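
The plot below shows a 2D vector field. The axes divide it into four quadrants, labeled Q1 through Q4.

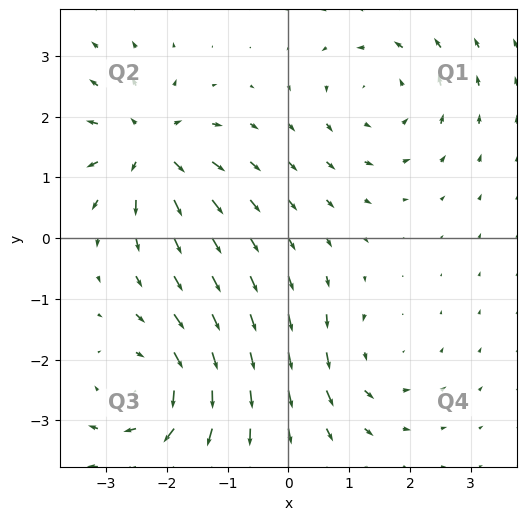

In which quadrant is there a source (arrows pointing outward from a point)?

Q2

The source sits at approximately (-2.3, 1.5), which lies in quadrant Q2. The divergence there is about +5, positive as expected for a source.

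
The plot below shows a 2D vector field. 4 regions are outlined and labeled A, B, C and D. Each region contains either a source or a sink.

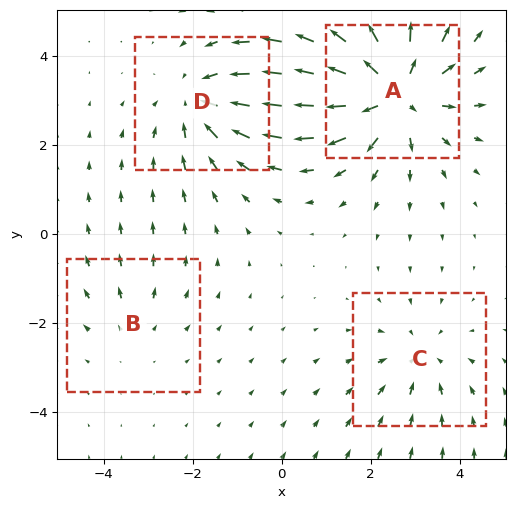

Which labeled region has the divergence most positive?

Divergence at each region's feature centre — A: about +6, B: about +2, C: about -3, D: about -4. Region A is most positive.

A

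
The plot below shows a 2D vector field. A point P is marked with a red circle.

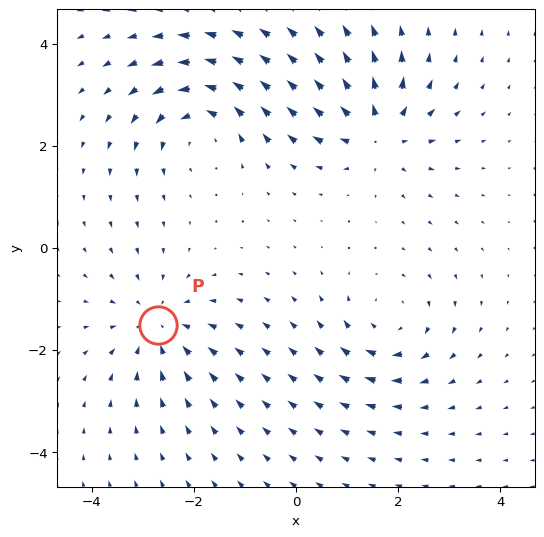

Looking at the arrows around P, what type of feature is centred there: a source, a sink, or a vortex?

sink

At P (-2.7, -1.5) the arrows converge inward. Divergence about -4, curl ≈0 — negative divergence with near-zero curl is a sink.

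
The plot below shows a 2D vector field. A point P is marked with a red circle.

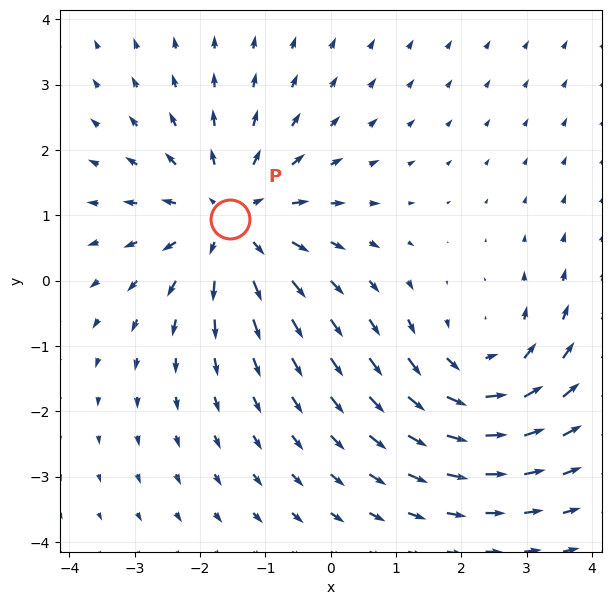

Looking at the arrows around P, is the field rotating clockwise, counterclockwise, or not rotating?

Near P at (-1.5, 0.9) the arrows show no circulation. The curl there is ≈0.

not rotating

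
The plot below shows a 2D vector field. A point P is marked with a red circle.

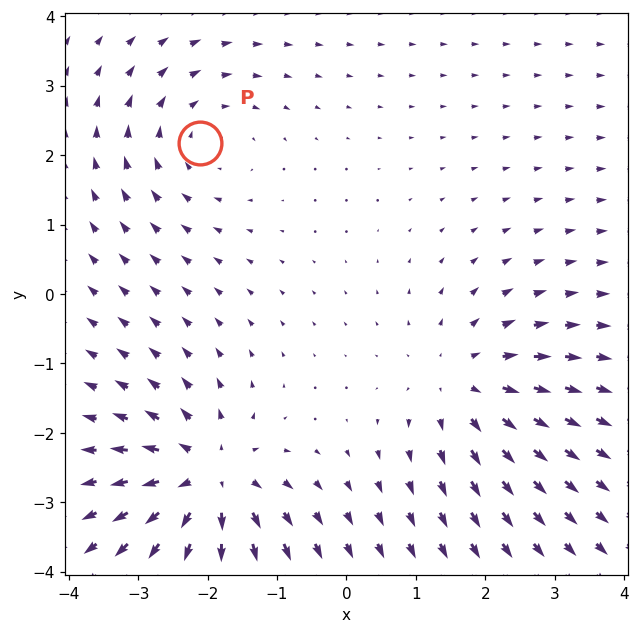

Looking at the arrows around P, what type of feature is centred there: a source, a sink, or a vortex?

vortex

At P (-2.1, 2.2) the arrows circulate clockwise. Divergence ≈0, curl about -2 — near-zero divergence with nonzero curl is a vortex.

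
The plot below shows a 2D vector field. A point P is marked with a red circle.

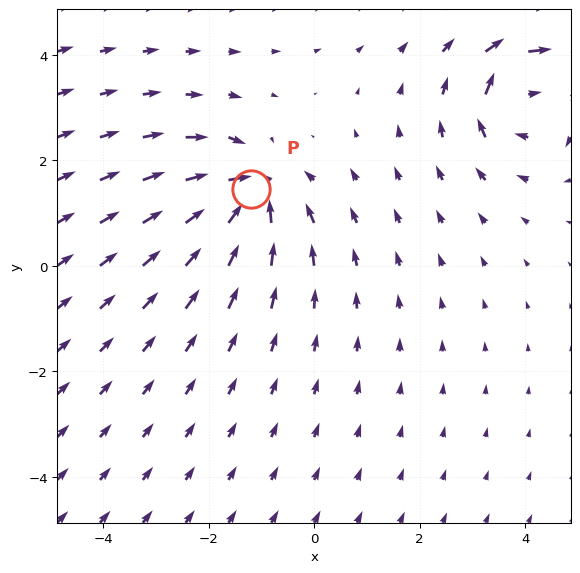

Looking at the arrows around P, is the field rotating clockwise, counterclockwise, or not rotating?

not rotating

Near P at (-1.2, 1.4) the arrows show no circulation. The curl there is ≈0.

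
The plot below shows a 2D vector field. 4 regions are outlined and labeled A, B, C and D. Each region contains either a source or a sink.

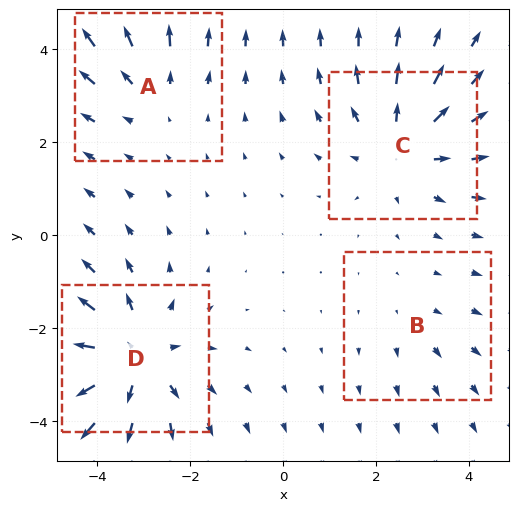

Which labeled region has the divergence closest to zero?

Divergence at each region's feature centre — A: about +3, B: about +2, C: about +5, D: about +6. Region B is closest to zero.

B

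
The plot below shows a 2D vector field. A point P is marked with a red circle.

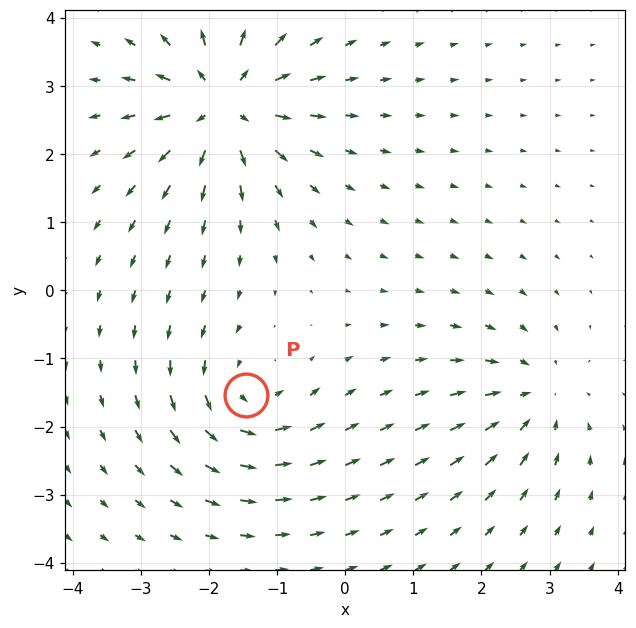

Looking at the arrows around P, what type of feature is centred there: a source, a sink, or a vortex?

vortex

At P (-1.5, -1.5) the arrows circulate counterclockwise. Divergence ≈0, curl about +5 — near-zero divergence with nonzero curl is a vortex.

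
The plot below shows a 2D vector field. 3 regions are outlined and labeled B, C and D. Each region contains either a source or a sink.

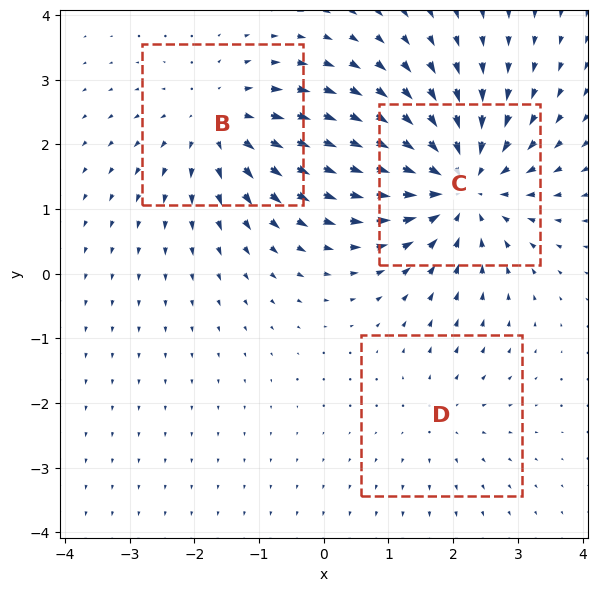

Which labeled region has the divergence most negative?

C

Divergence at each region's feature centre — B: about +3, C: about -4, D: about +2. Region C is most negative.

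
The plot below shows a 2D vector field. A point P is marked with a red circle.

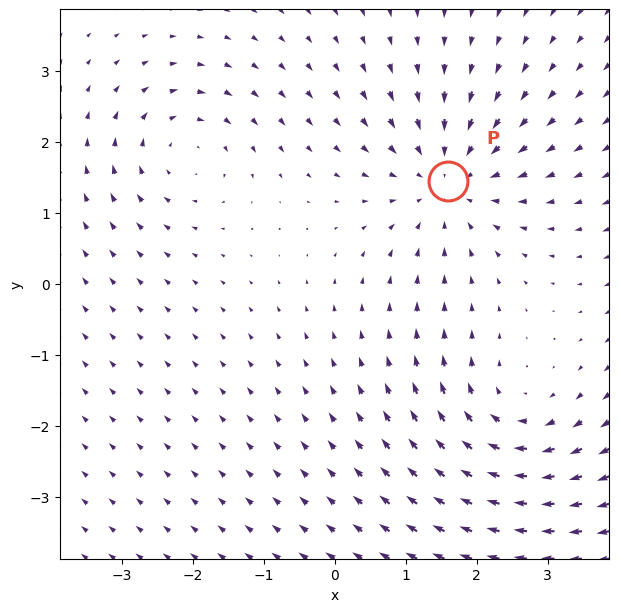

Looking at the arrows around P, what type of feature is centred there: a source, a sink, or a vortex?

sink

At P (1.6, 1.4) the arrows converge inward. Divergence about -5, curl ≈0 — negative divergence with near-zero curl is a sink.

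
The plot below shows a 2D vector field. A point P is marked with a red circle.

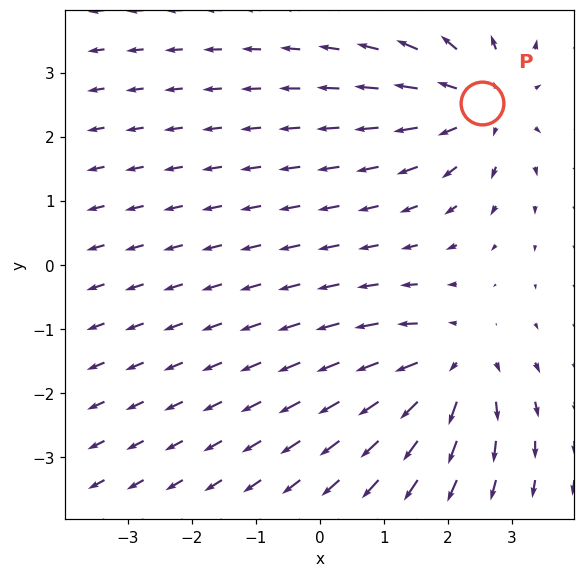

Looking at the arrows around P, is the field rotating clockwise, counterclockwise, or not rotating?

Near P at (2.5, 2.5) the arrows show no circulation. The curl there is ≈0.

not rotating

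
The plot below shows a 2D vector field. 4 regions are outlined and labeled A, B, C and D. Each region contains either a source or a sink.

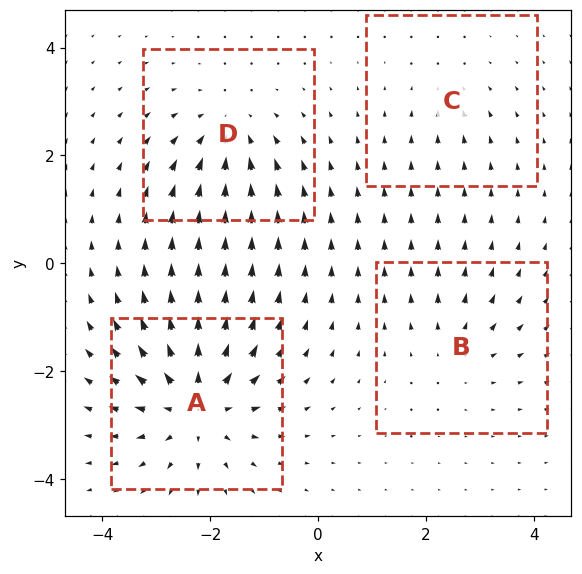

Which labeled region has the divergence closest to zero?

Divergence at each region's feature centre — A: about +7, B: about +3, C: about -2, D: about -5. Region C is closest to zero.

C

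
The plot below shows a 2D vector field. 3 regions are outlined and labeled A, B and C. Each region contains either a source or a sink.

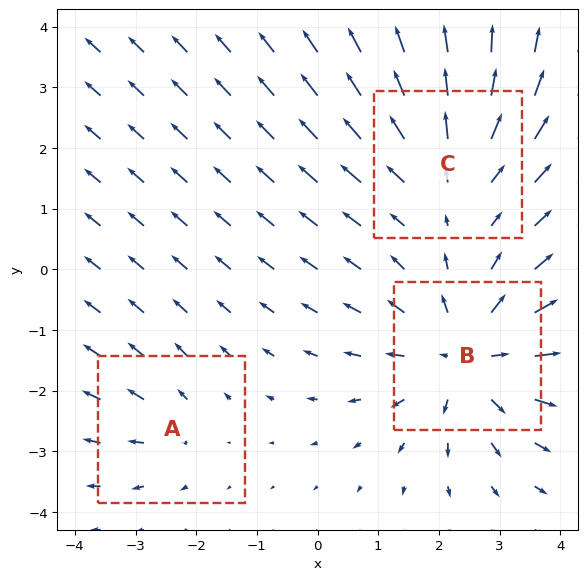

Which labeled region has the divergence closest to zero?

Divergence at each region's feature centre — A: about +2, B: about +4, C: about +3. Region A is closest to zero.

A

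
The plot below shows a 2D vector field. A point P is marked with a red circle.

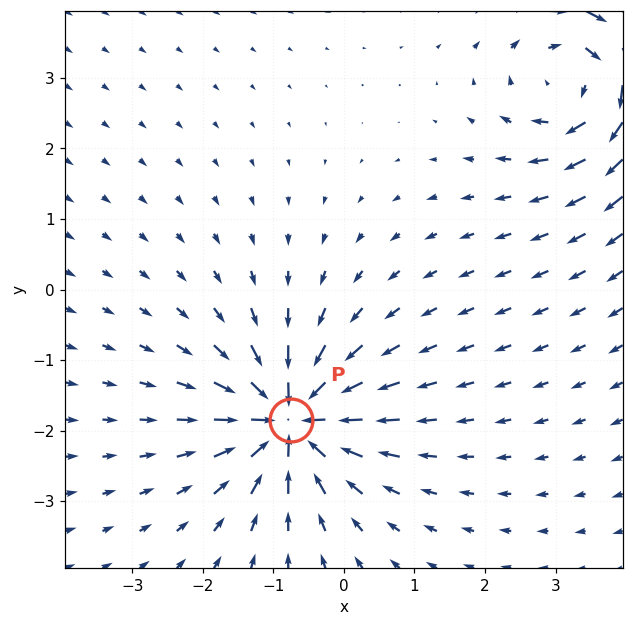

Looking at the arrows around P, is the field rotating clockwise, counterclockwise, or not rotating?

Near P at (-0.8, -1.9) the arrows show no circulation. The curl there is ≈0.

not rotating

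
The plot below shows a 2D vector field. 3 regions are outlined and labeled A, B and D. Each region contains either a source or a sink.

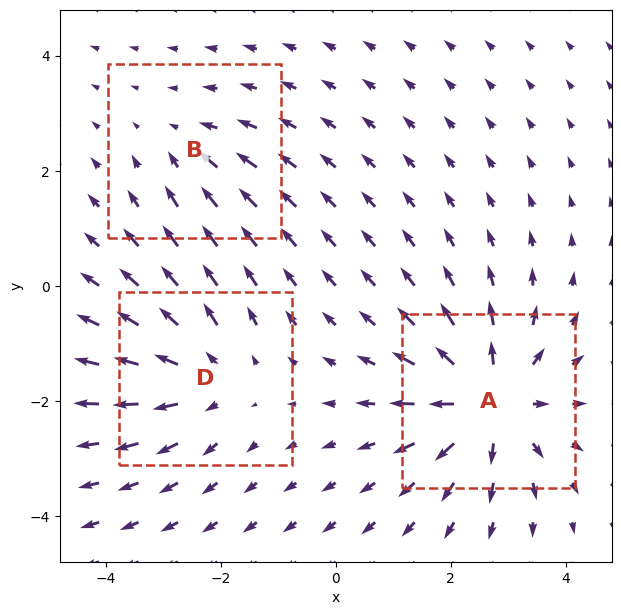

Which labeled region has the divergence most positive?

Divergence at each region's feature centre — A: about +6, B: about -2, D: about +4. Region A is most positive.

A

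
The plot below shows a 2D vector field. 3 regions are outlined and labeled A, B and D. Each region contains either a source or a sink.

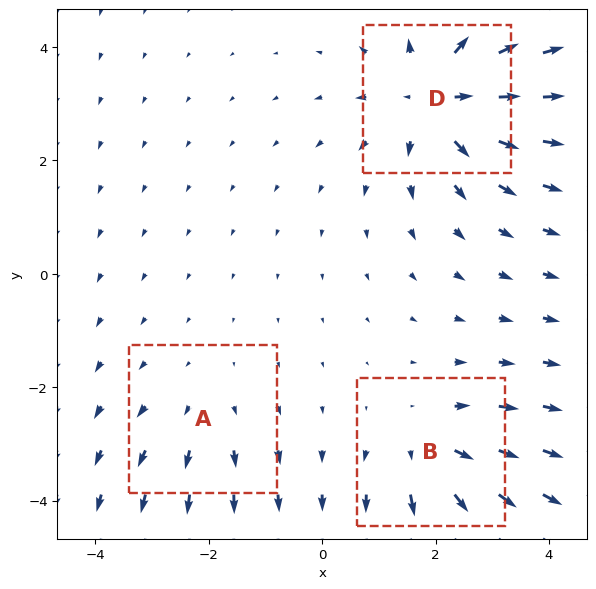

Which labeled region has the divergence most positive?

D

Divergence at each region's feature centre — A: about +2, B: about +3, D: about +5. Region D is most positive.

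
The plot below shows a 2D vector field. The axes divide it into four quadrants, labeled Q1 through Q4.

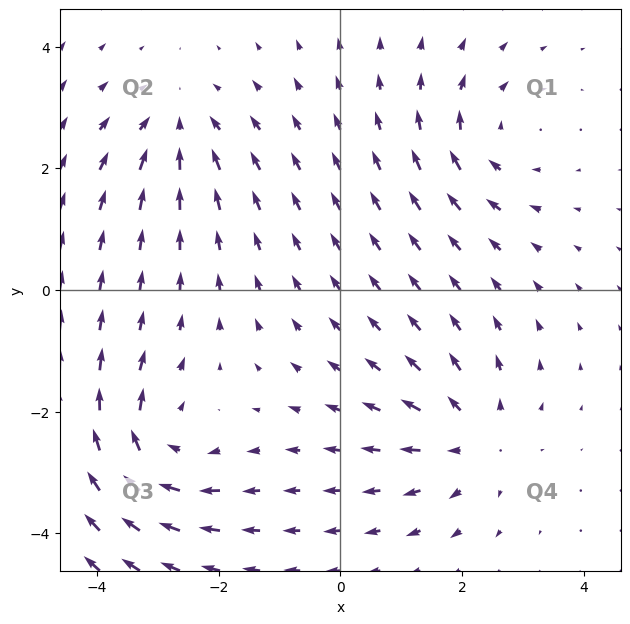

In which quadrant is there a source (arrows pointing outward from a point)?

The source sits at approximately (2.2, -2.4), which lies in quadrant Q4. The divergence there is about +5, positive as expected for a source.

Q4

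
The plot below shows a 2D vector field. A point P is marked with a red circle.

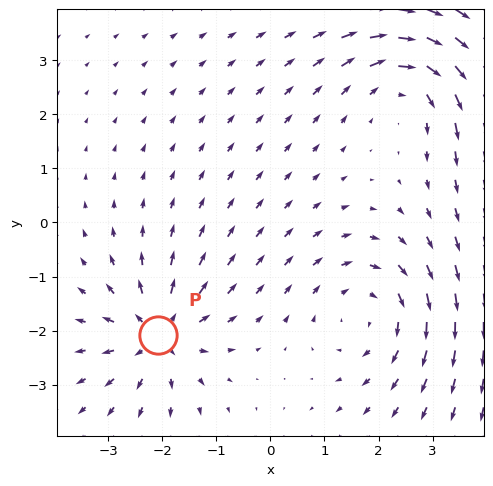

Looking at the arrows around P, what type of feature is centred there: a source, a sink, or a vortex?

source

At P (-2.1, -2.1) the arrows spread outward. Divergence about +5, curl ≈0 — positive divergence with near-zero curl is a source.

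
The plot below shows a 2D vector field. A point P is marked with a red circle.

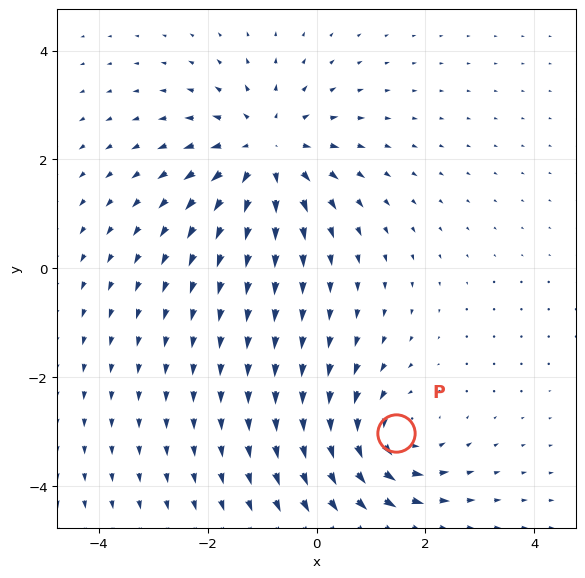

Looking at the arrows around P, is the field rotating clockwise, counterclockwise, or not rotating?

counterclockwise

Near P at (1.5, -3.0) the arrows circulate counterclockwise. The curl (z-component) there is about +4; positive curl means counterclockwise rotation.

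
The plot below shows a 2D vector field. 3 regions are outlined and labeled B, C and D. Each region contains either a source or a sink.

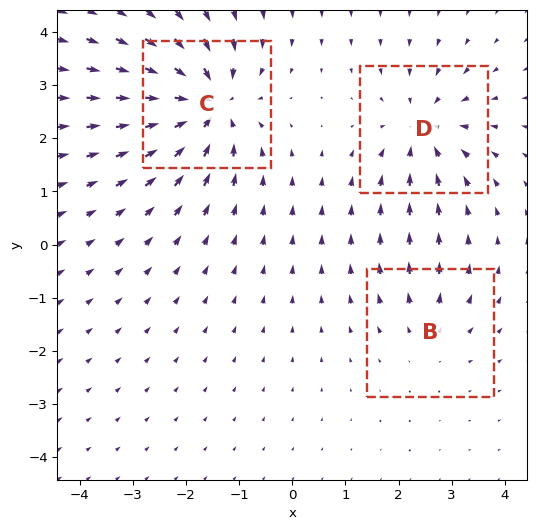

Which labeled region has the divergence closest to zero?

Divergence at each region's feature centre — B: about +2, C: about -5, D: about -4. Region B is closest to zero.

B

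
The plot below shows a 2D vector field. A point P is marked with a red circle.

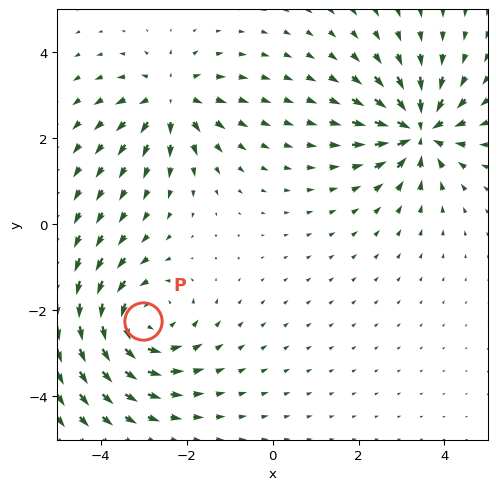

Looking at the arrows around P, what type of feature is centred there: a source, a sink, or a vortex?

vortex

At P (-3.0, -2.2) the arrows circulate counterclockwise. Divergence ≈0, curl about +4 — near-zero divergence with nonzero curl is a vortex.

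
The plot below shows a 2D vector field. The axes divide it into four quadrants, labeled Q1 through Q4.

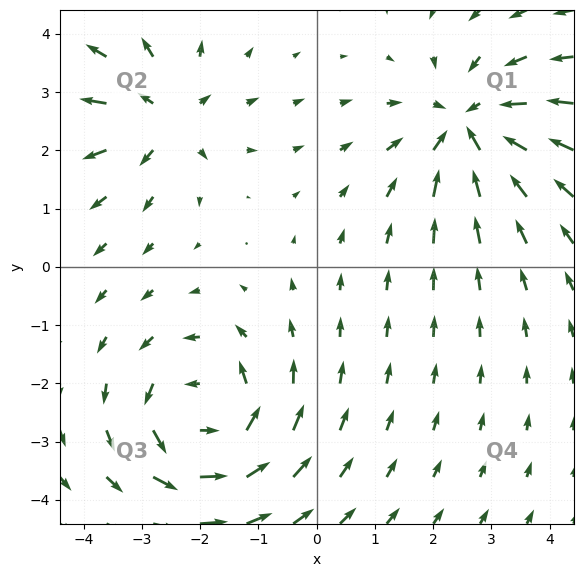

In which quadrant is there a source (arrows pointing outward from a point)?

The source sits at approximately (-2.6, 2.6), which lies in quadrant Q2. The divergence there is about +4, positive as expected for a source.

Q2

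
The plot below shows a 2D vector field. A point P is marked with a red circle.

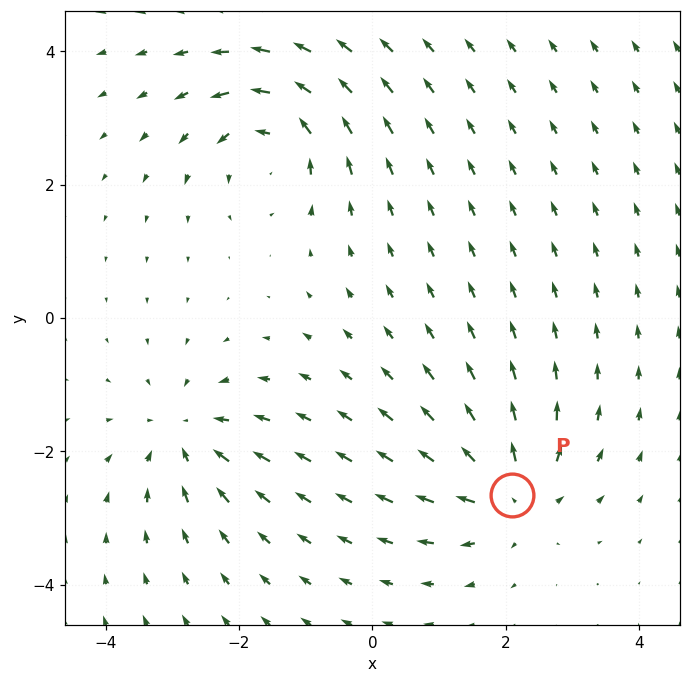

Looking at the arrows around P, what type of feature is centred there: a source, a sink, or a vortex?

At P (2.1, -2.7) the arrows spread outward. Divergence about +6, curl ≈0 — positive divergence with near-zero curl is a source.

source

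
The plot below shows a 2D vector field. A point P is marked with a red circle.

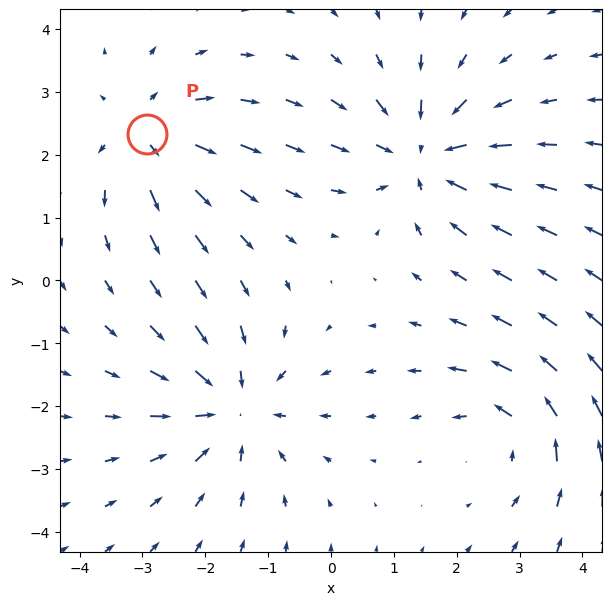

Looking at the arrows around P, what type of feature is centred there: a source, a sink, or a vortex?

At P (-2.9, 2.3) the arrows spread outward. Divergence about +4, curl ≈0 — positive divergence with near-zero curl is a source.

source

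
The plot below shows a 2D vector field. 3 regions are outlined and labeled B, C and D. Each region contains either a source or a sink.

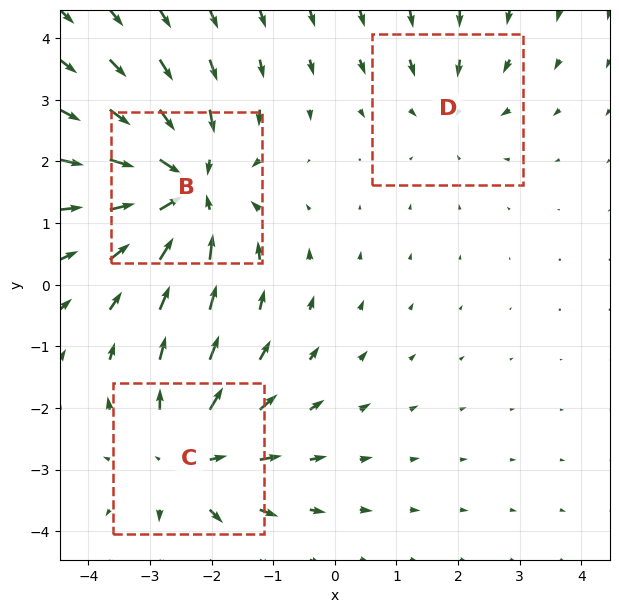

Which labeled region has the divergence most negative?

B

Divergence at each region's feature centre — B: about -4, C: about +3, D: about -2. Region B is most negative.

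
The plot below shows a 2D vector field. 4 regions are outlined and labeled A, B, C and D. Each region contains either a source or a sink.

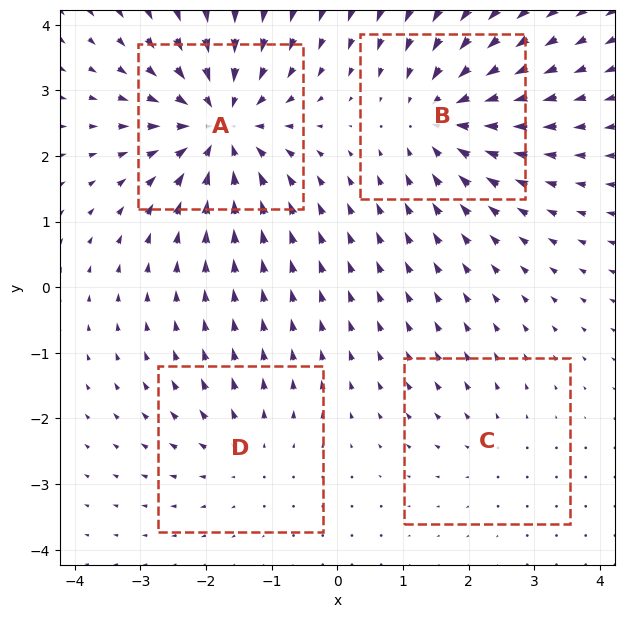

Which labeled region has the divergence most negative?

Divergence at each region's feature centre — A: about -8, B: about -6, C: about +2, D: about +3. Region A is most negative.

A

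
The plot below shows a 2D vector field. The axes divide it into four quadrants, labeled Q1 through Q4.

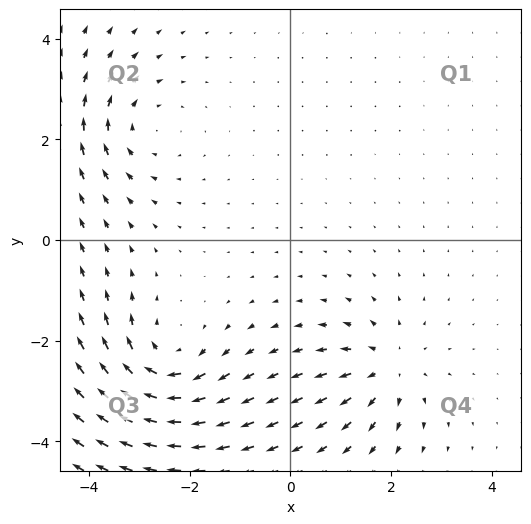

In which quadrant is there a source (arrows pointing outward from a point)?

Q4

The source sits at approximately (1.9, -2.5), which lies in quadrant Q4. The divergence there is about +4, positive as expected for a source.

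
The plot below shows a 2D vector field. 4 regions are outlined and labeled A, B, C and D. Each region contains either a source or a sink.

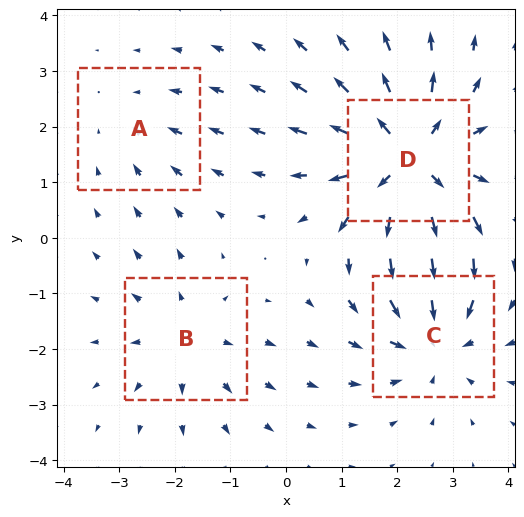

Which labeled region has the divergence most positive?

Divergence at each region's feature centre — A: about -2, B: about +3, C: about -4, D: about +6. Region D is most positive.

D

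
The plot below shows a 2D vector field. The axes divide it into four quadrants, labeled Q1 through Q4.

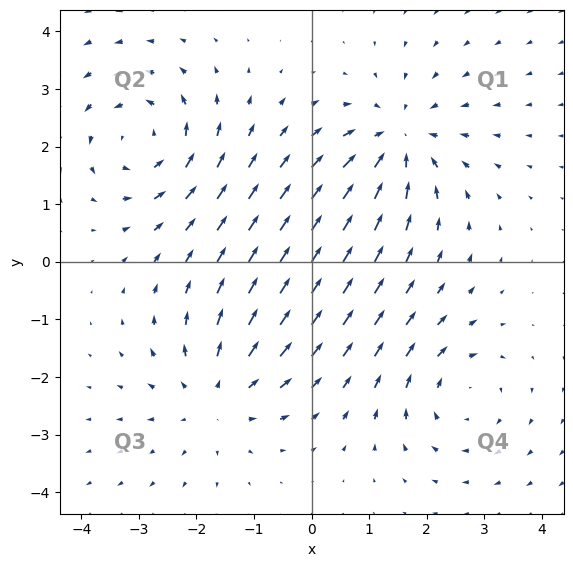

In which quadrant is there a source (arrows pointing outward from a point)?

The source sits at approximately (-1.6, -2.3), which lies in quadrant Q3. The divergence there is about +3, positive as expected for a source.

Q3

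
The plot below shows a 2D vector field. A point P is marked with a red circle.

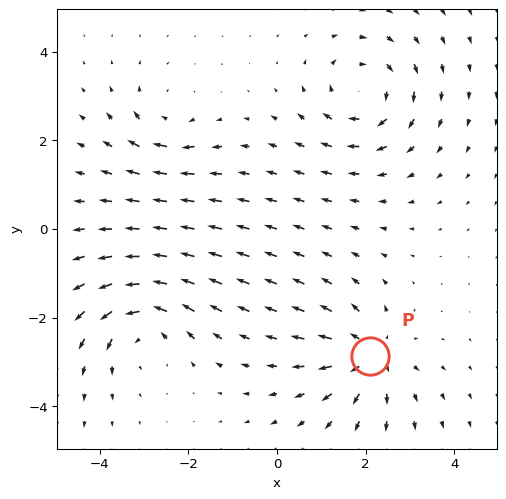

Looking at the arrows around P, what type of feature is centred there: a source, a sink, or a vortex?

At P (2.1, -2.9) the arrows spread outward. Divergence about +5, curl ≈0 — positive divergence with near-zero curl is a source.

source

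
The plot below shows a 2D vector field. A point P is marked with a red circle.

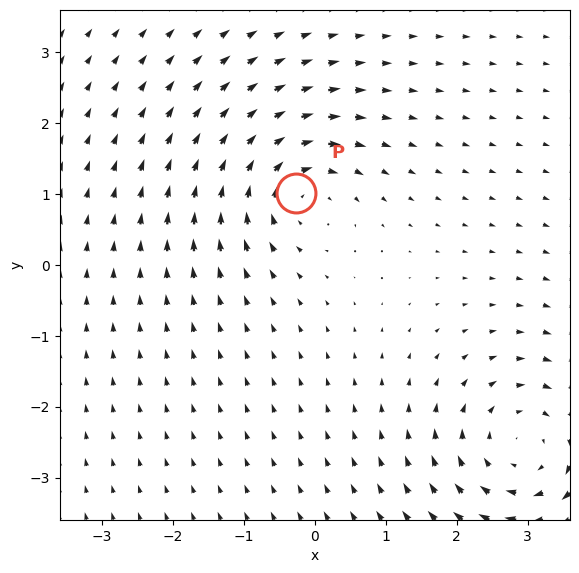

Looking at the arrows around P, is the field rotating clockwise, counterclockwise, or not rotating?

clockwise

Near P at (-0.3, 1.0) the arrows circulate clockwise. The curl (z-component) there is about -4; negative curl means clockwise rotation.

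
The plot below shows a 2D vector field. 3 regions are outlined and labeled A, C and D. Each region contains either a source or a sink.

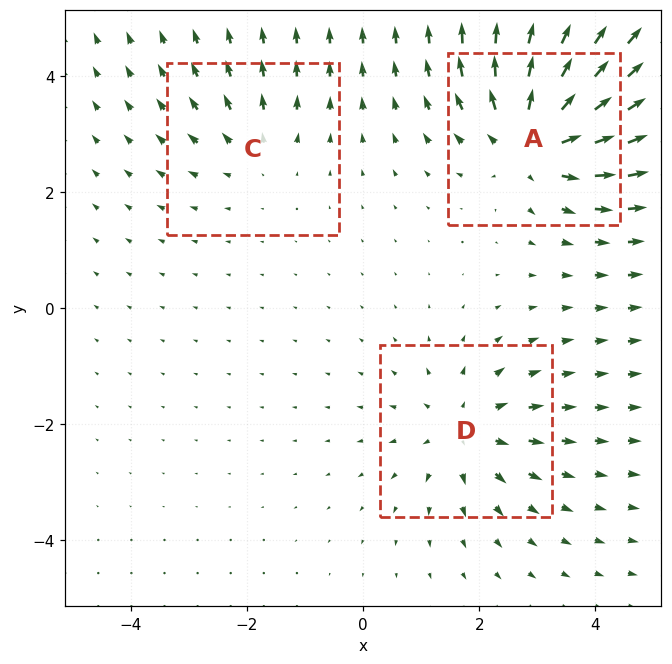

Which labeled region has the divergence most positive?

A

Divergence at each region's feature centre — A: about +5, C: about +2, D: about +3. Region A is most positive.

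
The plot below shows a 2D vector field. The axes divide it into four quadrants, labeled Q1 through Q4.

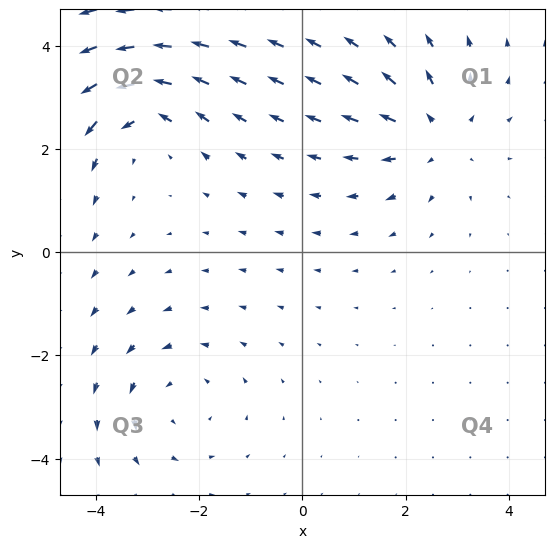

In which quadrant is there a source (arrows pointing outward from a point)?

The source sits at approximately (2.6, 2.3), which lies in quadrant Q1. The divergence there is about +4, positive as expected for a source.

Q1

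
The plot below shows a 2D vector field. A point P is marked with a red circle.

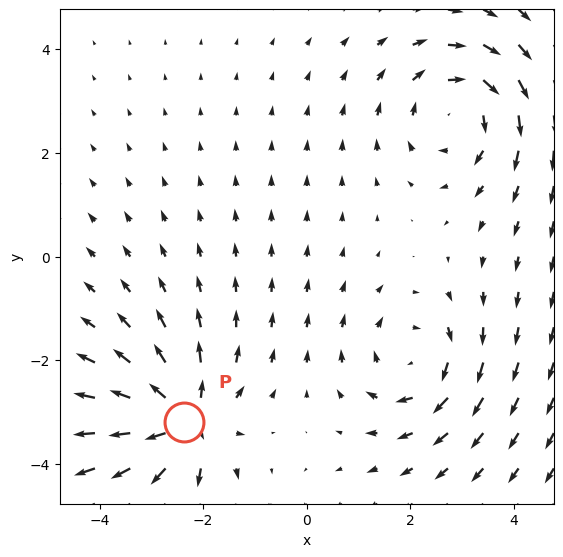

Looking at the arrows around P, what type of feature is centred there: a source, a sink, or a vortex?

source

At P (-2.4, -3.2) the arrows spread outward. Divergence about +6, curl ≈0 — positive divergence with near-zero curl is a source.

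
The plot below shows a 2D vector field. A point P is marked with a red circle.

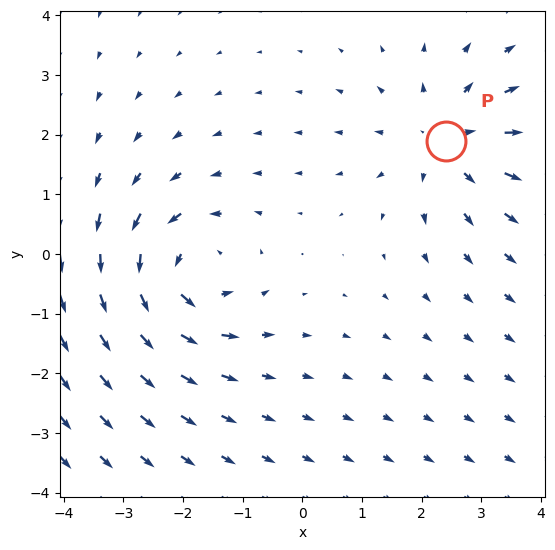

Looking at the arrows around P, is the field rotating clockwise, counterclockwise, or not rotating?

Near P at (2.4, 1.9) the arrows show no circulation. The curl there is ≈0.

not rotating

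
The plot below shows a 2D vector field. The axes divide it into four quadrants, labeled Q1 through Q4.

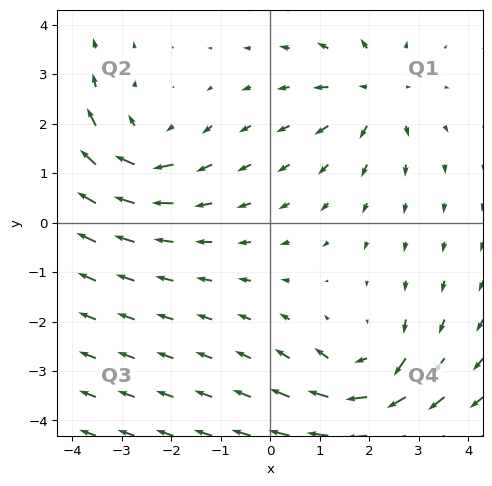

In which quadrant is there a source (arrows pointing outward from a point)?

The source sits at approximately (2.1, 2.6), which lies in quadrant Q1. The divergence there is about +3, positive as expected for a source.

Q1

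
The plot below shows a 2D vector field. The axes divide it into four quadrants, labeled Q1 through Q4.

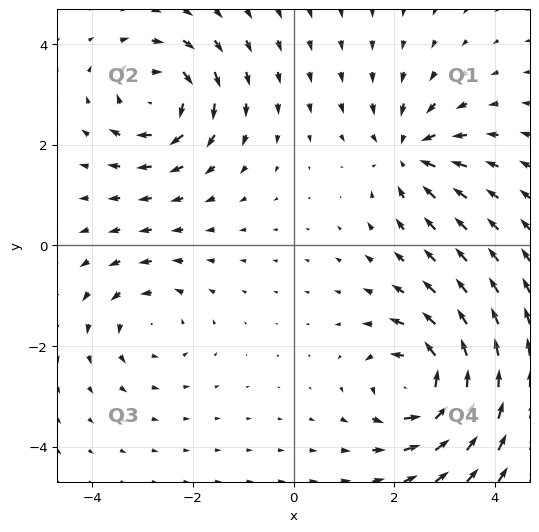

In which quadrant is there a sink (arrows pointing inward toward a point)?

Q1

The sink sits at approximately (2.3, 1.8), which lies in quadrant Q1. The divergence there is about -5, negative as expected for a sink.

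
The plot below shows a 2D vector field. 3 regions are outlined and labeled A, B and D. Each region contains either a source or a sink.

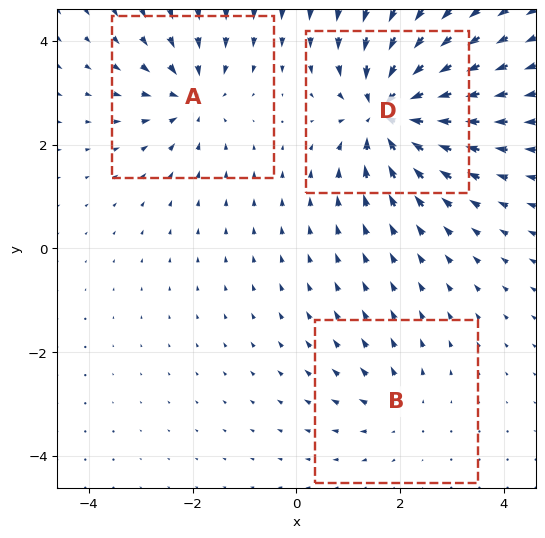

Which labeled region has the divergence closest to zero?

Divergence at each region's feature centre — A: about -4, B: about +2, D: about -6. Region B is closest to zero.

B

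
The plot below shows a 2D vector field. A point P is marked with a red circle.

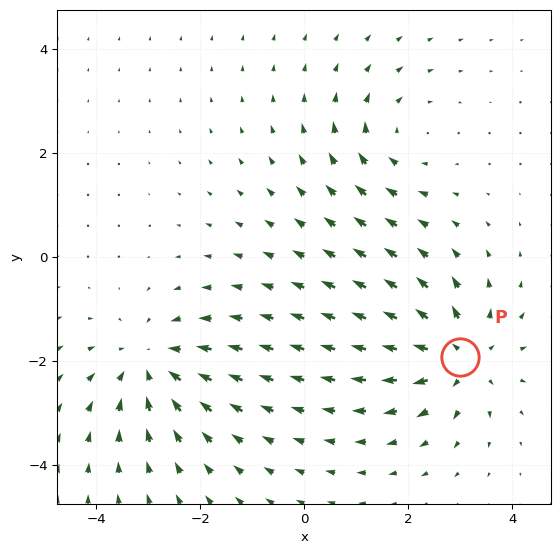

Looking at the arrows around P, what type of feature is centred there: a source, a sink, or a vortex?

source

At P (3.0, -1.9) the arrows spread outward. Divergence about +5, curl ≈0 — positive divergence with near-zero curl is a source.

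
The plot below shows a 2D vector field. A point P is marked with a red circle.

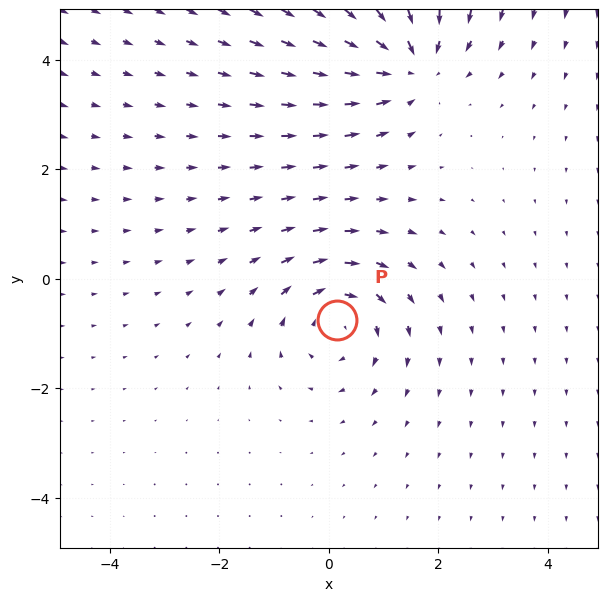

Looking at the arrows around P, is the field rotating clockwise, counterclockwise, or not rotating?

clockwise

Near P at (0.1, -0.8) the arrows circulate clockwise. The curl (z-component) there is about -4; negative curl means clockwise rotation.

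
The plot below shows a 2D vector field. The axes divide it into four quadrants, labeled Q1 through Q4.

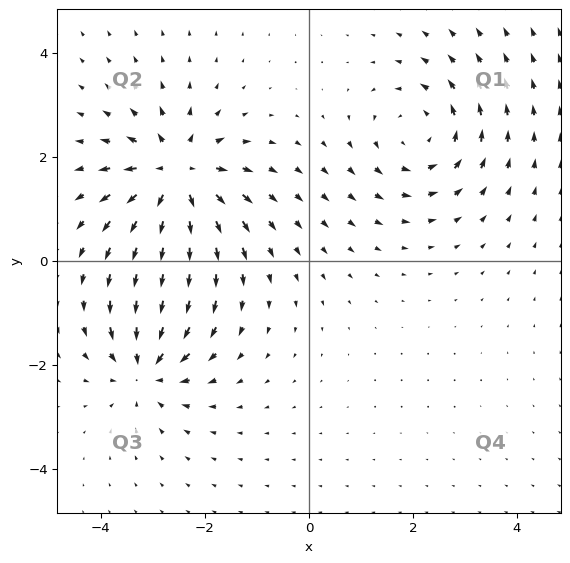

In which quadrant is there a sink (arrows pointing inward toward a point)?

The sink sits at approximately (-3.1, -2.1), which lies in quadrant Q3. The divergence there is about -5, negative as expected for a sink.

Q3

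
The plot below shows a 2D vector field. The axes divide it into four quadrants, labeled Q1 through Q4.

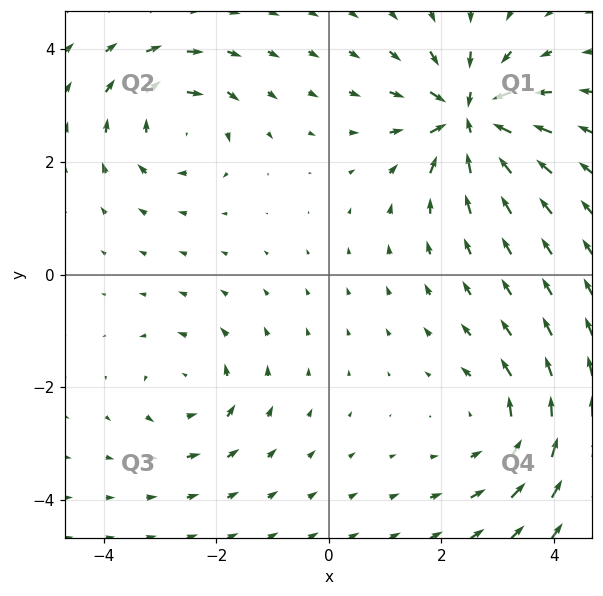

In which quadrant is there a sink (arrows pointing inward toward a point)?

The sink sits at approximately (2.5, 2.8), which lies in quadrant Q1. The divergence there is about -7, negative as expected for a sink.

Q1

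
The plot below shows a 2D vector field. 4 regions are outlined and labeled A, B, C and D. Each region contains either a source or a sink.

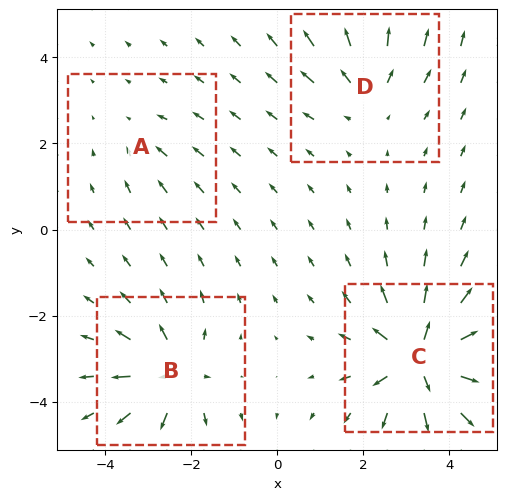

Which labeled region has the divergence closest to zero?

Divergence at each region's feature centre — A: about -2, B: about +6, C: about +9, D: about +4. Region A is closest to zero.

A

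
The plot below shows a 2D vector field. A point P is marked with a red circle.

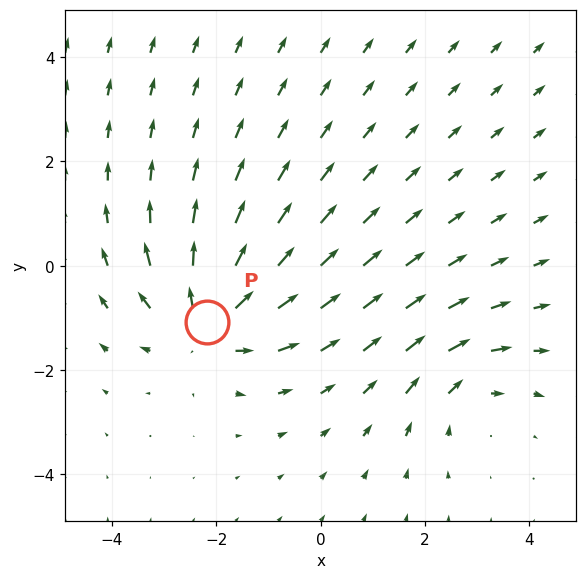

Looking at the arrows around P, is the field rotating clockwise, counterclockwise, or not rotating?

not rotating

Near P at (-2.2, -1.1) the arrows show no circulation. The curl there is ≈0.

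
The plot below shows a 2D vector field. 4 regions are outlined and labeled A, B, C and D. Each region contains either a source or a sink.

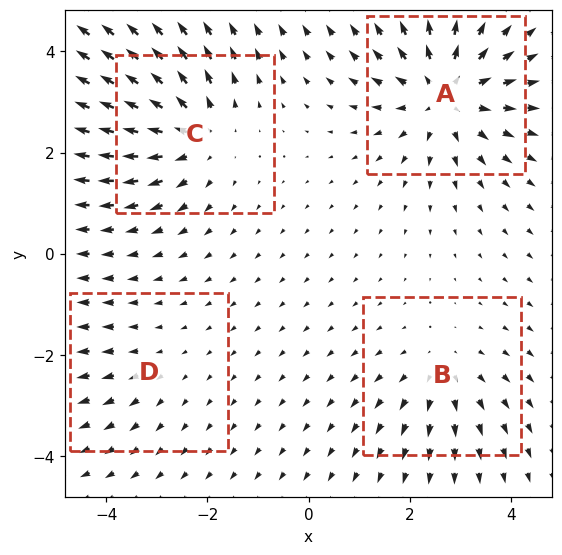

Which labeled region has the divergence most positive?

Divergence at each region's feature centre — A: about +6, B: about +3, C: about +5, D: about +2. Region A is most positive.

A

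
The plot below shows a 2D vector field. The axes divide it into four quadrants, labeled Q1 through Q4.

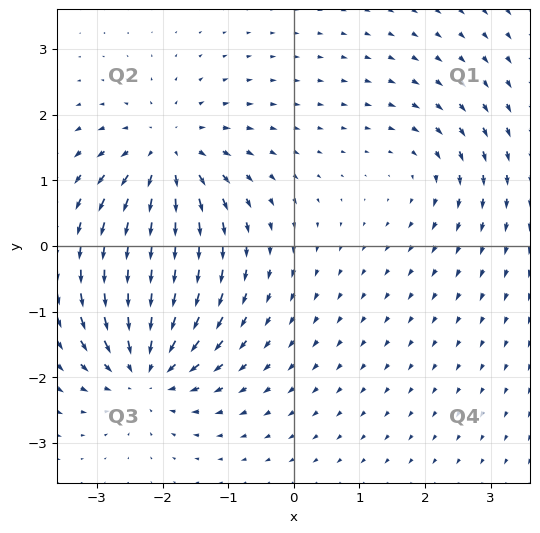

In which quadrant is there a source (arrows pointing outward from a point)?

The source sits at approximately (-1.9, 1.4), which lies in quadrant Q2. The divergence there is about +6, positive as expected for a source.

Q2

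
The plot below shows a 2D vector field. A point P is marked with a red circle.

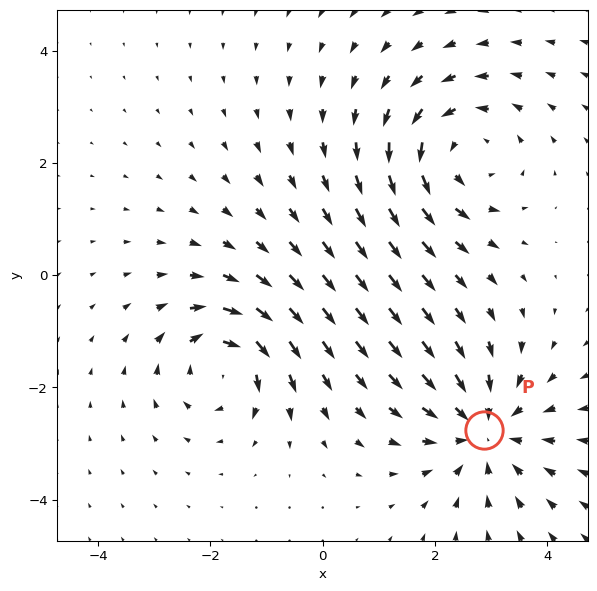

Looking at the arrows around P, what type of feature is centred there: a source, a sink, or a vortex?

At P (2.9, -2.8) the arrows converge inward. Divergence about -4, curl ≈0 — negative divergence with near-zero curl is a sink.

sink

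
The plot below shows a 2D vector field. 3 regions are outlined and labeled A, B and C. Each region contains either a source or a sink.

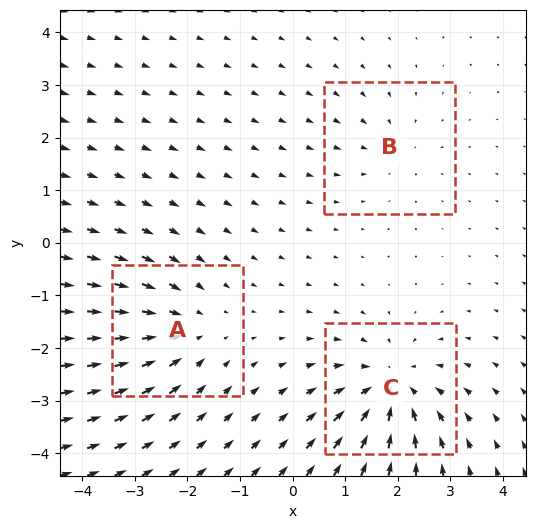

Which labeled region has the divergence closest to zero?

Divergence at each region's feature centre — A: about -3, B: about -2, C: about -5. Region B is closest to zero.

B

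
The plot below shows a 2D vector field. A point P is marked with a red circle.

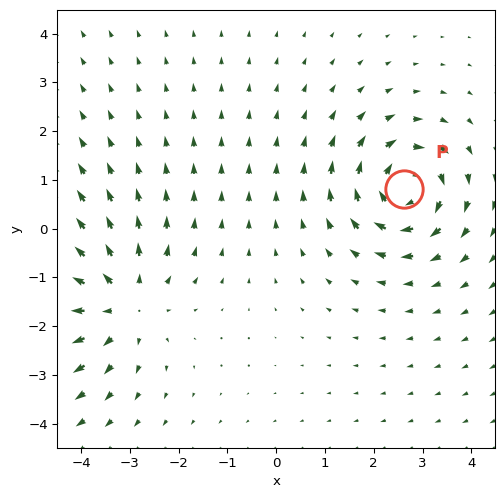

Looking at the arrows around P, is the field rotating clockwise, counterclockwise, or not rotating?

clockwise

Near P at (2.6, 0.8) the arrows circulate clockwise. The curl (z-component) there is about -5; negative curl means clockwise rotation.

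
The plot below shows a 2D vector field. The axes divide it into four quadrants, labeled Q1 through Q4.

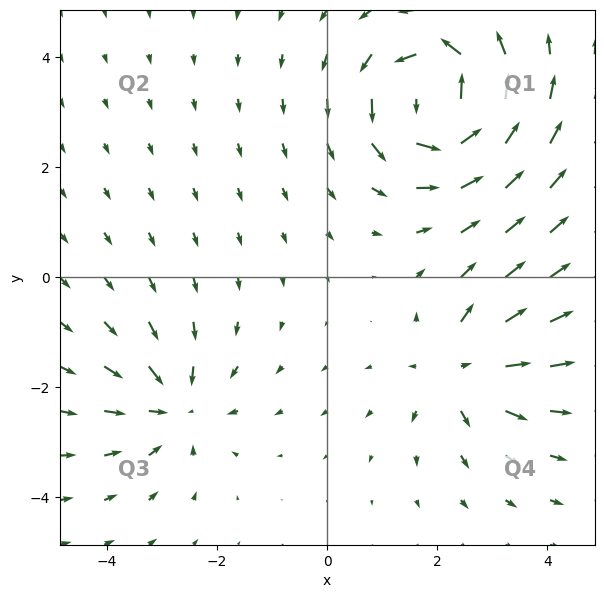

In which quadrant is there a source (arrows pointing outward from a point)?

The source sits at approximately (2.4, -1.7), which lies in quadrant Q4. The divergence there is about +3, positive as expected for a source.

Q4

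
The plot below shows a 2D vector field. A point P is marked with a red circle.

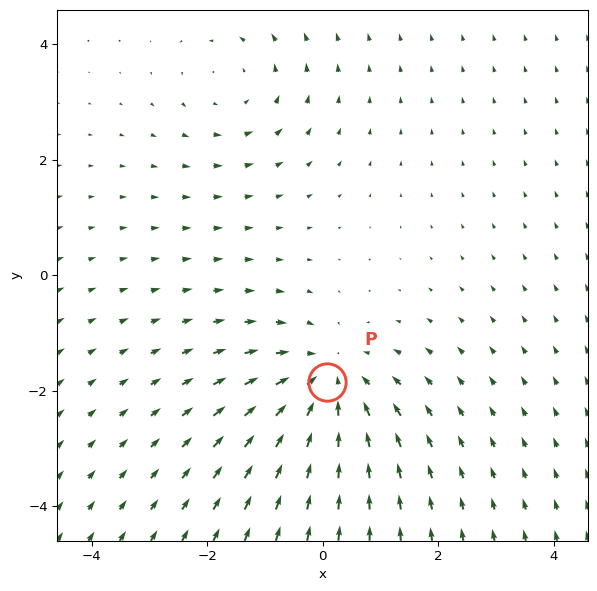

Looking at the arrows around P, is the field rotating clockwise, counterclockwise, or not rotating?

not rotating

Near P at (0.1, -1.9) the arrows show no circulation. The curl there is ≈0.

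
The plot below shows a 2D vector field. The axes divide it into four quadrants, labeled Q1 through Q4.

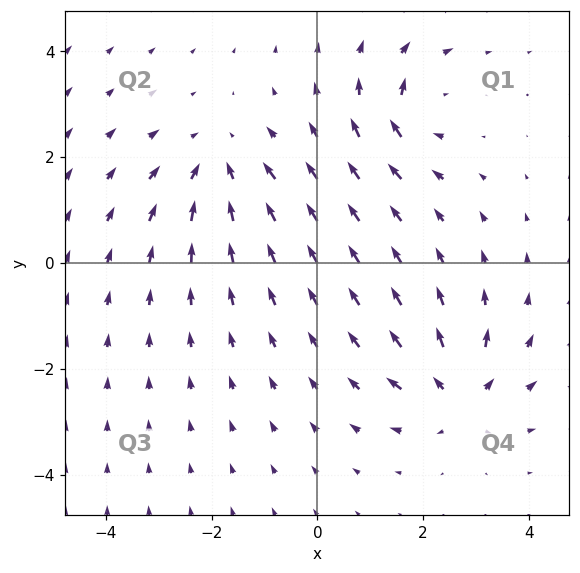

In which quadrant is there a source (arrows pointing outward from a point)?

Q4

The source sits at approximately (2.7, -2.5), which lies in quadrant Q4. The divergence there is about +5, positive as expected for a source.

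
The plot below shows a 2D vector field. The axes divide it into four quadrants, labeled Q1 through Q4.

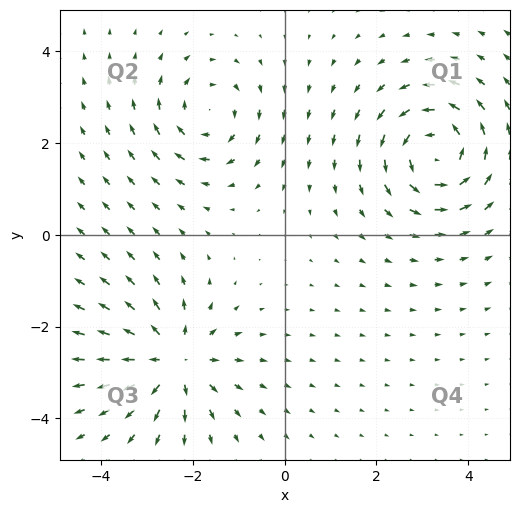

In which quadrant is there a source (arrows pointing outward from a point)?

Q3

The source sits at approximately (-2.4, -2.7), which lies in quadrant Q3. The divergence there is about +5, positive as expected for a source.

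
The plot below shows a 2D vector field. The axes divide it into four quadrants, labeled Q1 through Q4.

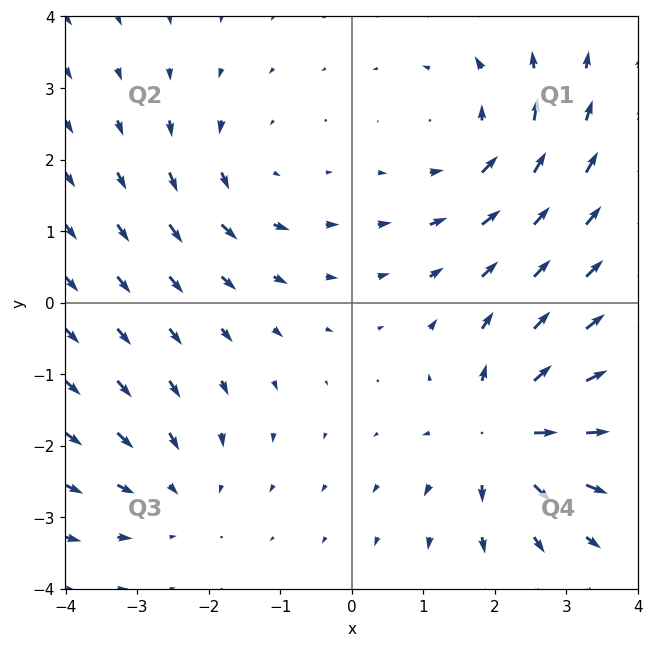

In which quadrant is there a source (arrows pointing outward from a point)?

Q4

The source sits at approximately (2.2, -1.8), which lies in quadrant Q4. The divergence there is about +5, positive as expected for a source.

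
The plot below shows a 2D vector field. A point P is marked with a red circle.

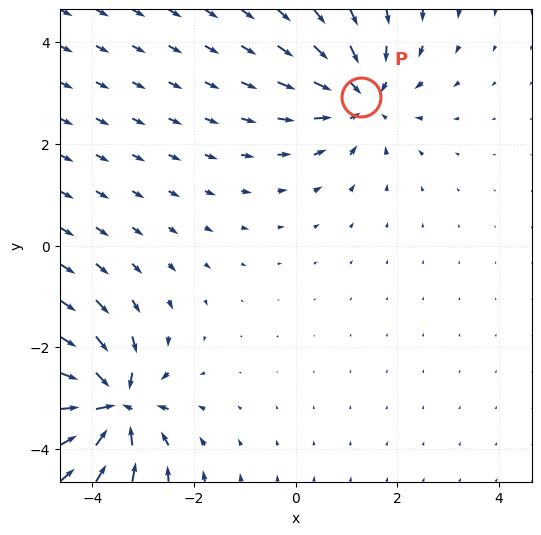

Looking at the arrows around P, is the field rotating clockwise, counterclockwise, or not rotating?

not rotating

Near P at (1.3, 2.9) the arrows show no circulation. The curl there is ≈0.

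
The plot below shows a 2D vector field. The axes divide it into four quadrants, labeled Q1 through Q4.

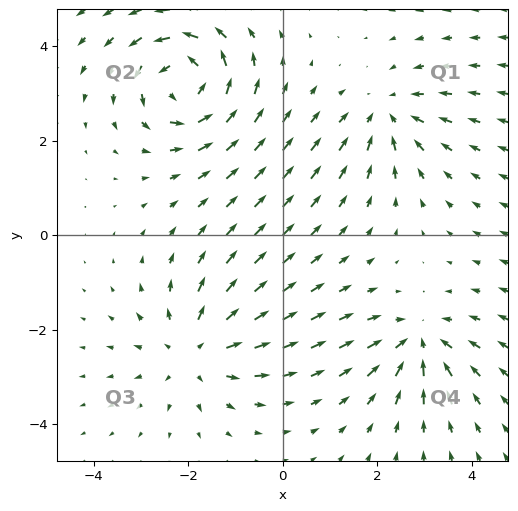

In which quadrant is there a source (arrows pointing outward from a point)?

Q3

The source sits at approximately (-1.8, -2.5), which lies in quadrant Q3. The divergence there is about +4, positive as expected for a source.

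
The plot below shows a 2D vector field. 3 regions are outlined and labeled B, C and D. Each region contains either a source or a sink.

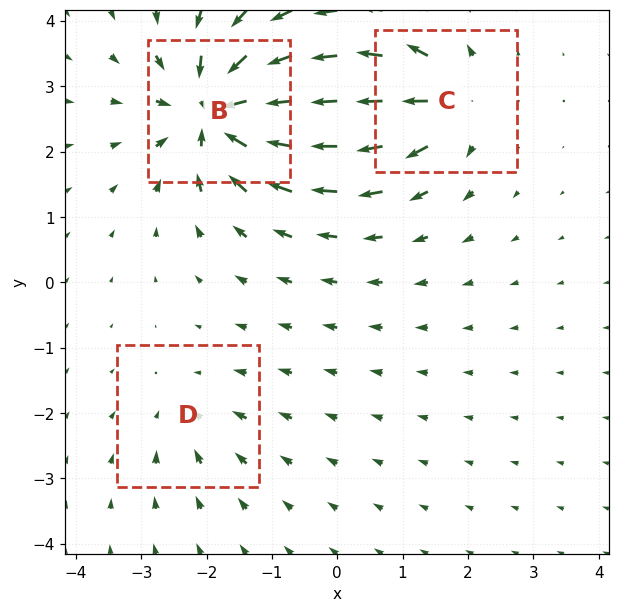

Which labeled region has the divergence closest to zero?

Divergence at each region's feature centre — B: about -7, C: about +4, D: about -2. Region D is closest to zero.

D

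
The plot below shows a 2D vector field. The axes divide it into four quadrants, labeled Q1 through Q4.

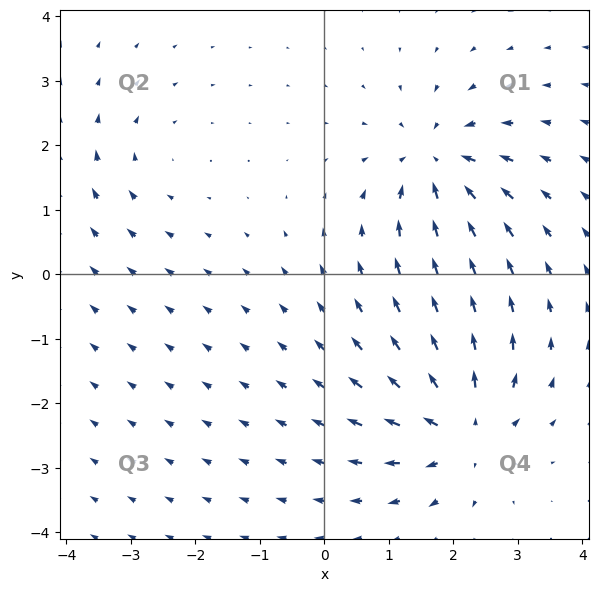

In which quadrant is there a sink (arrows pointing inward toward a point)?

Q1

The sink sits at approximately (1.7, 1.7), which lies in quadrant Q1. The divergence there is about -6, negative as expected for a sink.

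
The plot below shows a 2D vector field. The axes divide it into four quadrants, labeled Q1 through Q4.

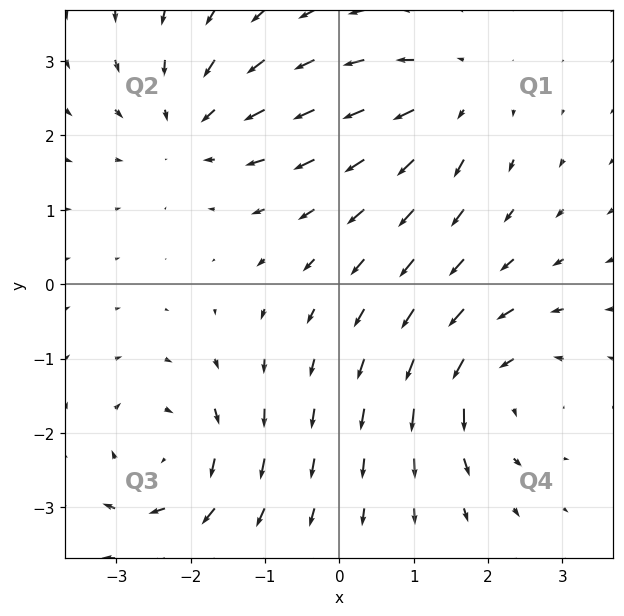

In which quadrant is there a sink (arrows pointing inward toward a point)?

Q2

The sink sits at approximately (-2.0, 2.1), which lies in quadrant Q2. The divergence there is about -5, negative as expected for a sink.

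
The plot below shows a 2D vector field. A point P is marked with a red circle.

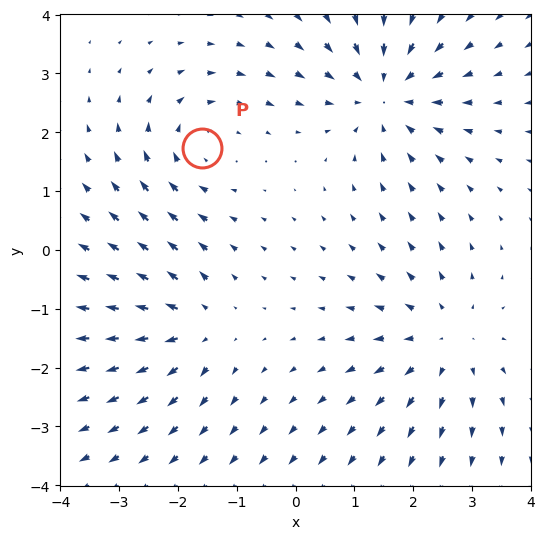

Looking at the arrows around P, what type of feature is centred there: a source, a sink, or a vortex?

vortex

At P (-1.6, 1.7) the arrows circulate clockwise. Divergence ≈0, curl about -3 — near-zero divergence with nonzero curl is a vortex.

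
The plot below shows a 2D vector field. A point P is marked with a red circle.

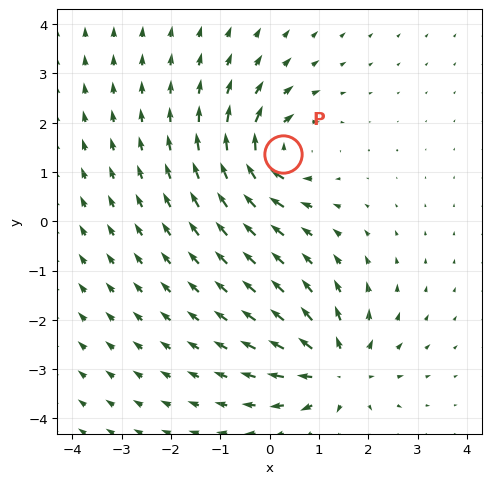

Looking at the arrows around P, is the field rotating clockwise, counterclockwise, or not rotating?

Near P at (0.3, 1.4) the arrows circulate clockwise. The curl (z-component) there is about -4; negative curl means clockwise rotation.

clockwise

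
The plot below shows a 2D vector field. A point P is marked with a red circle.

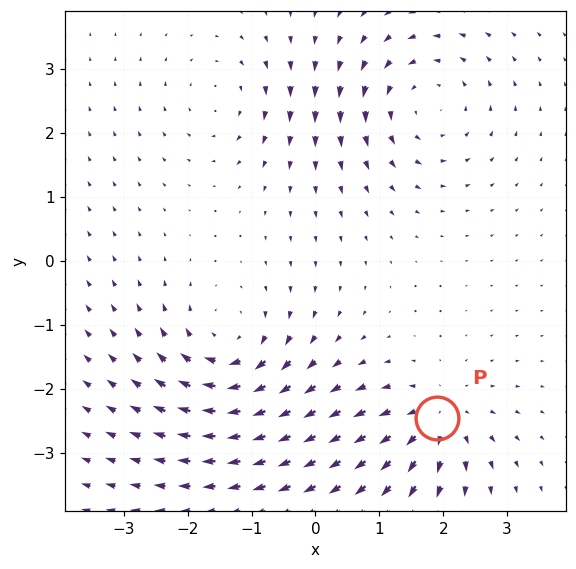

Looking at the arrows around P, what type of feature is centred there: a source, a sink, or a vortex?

source

At P (1.9, -2.5) the arrows spread outward. Divergence about +5, curl ≈0 — positive divergence with near-zero curl is a source.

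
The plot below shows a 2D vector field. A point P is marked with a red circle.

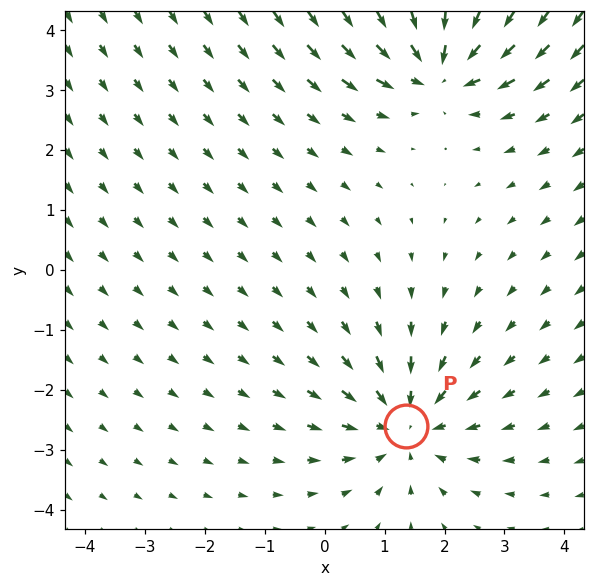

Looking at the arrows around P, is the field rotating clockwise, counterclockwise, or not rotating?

Near P at (1.4, -2.6) the arrows show no circulation. The curl there is ≈0.

not rotating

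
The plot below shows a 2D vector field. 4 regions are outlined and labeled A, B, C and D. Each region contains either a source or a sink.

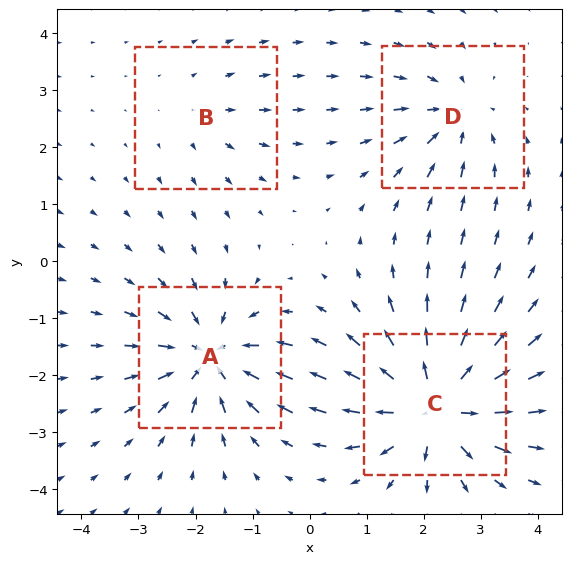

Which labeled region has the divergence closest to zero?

B

Divergence at each region's feature centre — A: about -7, B: about +2, C: about +8, D: about -4. Region B is closest to zero.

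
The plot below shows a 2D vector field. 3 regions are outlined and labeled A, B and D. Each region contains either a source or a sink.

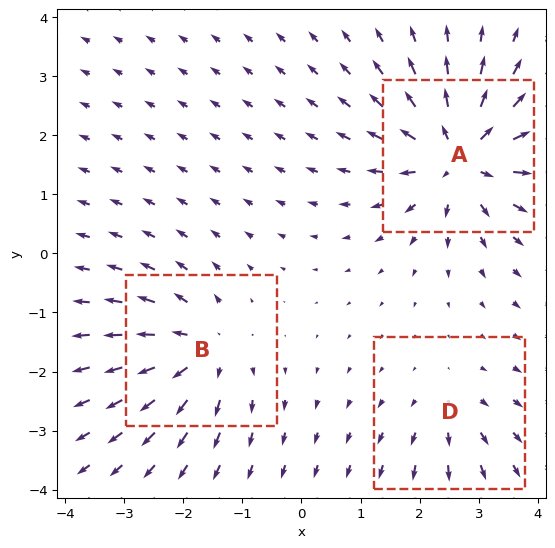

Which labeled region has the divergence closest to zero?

Divergence at each region's feature centre — A: about +6, B: about +4, D: about +2. Region D is closest to zero.

D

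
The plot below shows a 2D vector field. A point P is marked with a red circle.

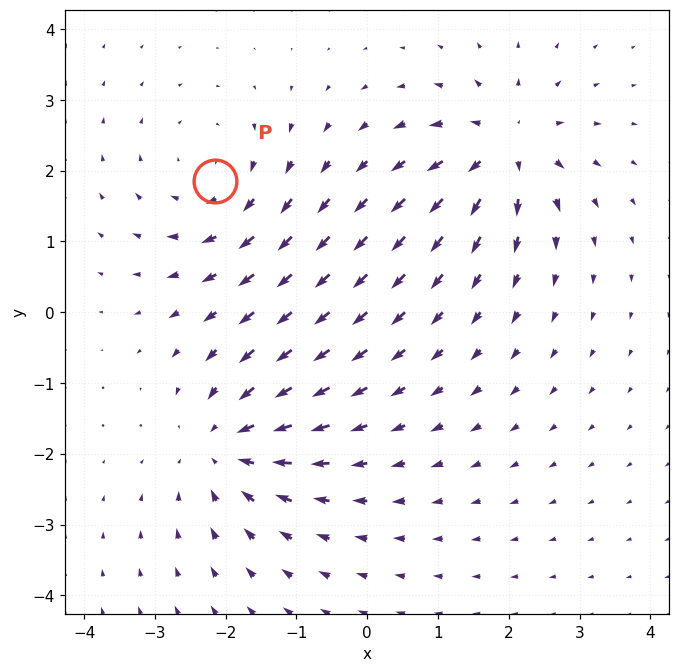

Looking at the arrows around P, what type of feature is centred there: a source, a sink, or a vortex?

At P (-2.2, 1.9) the arrows circulate clockwise. Divergence ≈0, curl about -3 — near-zero divergence with nonzero curl is a vortex.

vortex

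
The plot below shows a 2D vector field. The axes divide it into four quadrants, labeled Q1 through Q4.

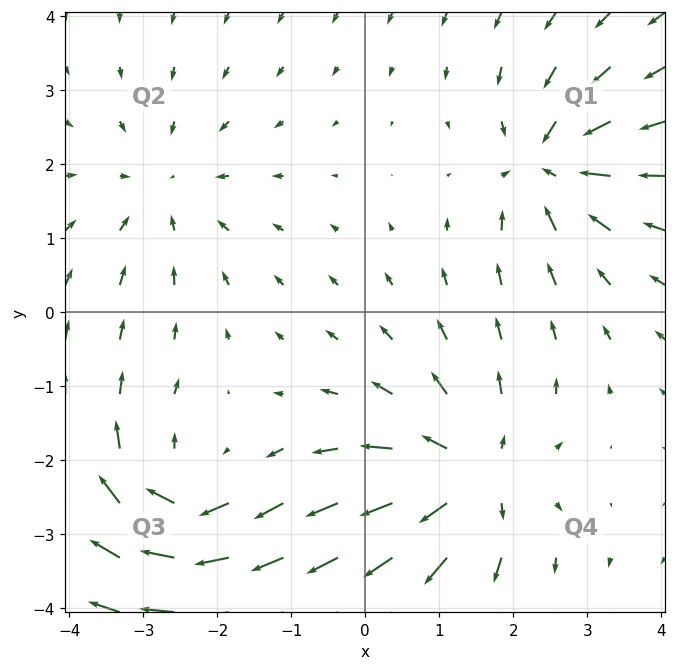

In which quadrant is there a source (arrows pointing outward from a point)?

The source sits at approximately (1.4, -2.2), which lies in quadrant Q4. The divergence there is about +6, positive as expected for a source.

Q4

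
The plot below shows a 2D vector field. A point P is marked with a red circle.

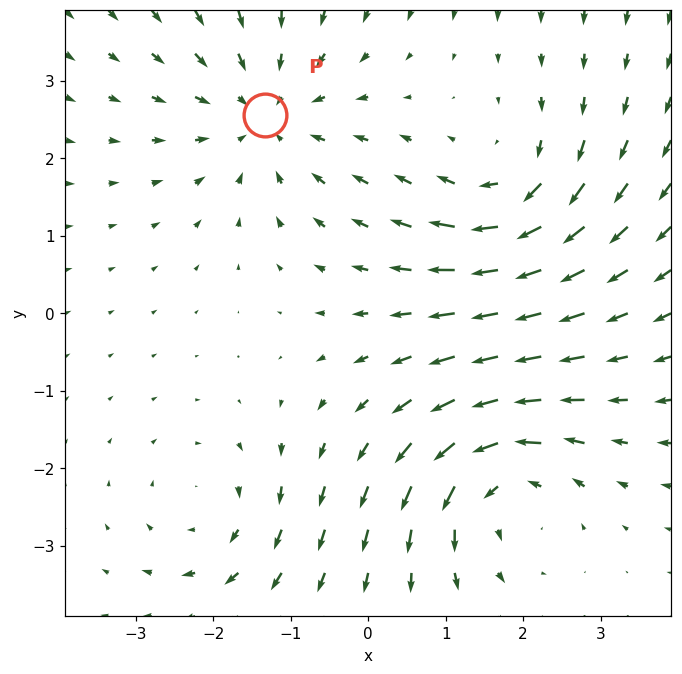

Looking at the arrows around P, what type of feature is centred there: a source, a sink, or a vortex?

At P (-1.3, 2.6) the arrows converge inward. Divergence about -4, curl ≈0 — negative divergence with near-zero curl is a sink.

sink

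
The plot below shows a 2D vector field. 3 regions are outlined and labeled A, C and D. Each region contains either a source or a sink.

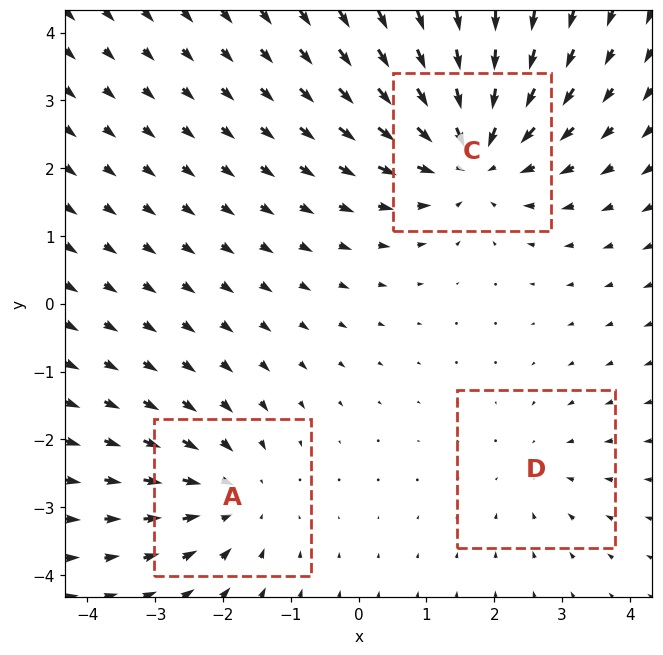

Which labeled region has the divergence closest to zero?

D

Divergence at each region's feature centre — A: about -3, C: about -4, D: about -2. Region D is closest to zero.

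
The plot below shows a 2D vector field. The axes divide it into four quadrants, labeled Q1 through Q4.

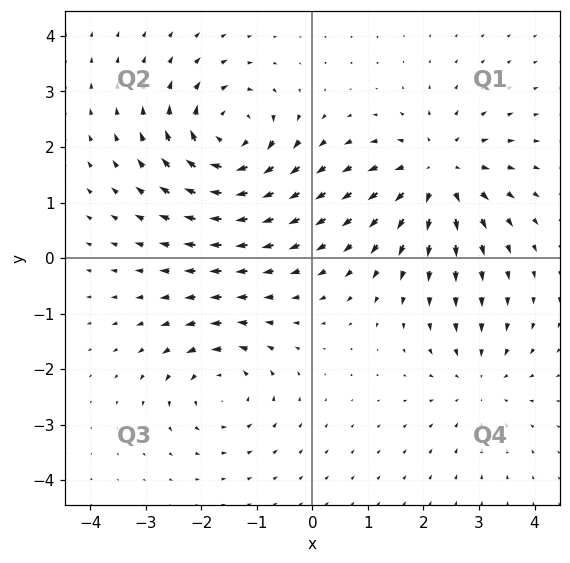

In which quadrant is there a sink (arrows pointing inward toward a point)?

Q4

The sink sits at approximately (3.0, -2.2), which lies in quadrant Q4. The divergence there is about -3, negative as expected for a sink.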